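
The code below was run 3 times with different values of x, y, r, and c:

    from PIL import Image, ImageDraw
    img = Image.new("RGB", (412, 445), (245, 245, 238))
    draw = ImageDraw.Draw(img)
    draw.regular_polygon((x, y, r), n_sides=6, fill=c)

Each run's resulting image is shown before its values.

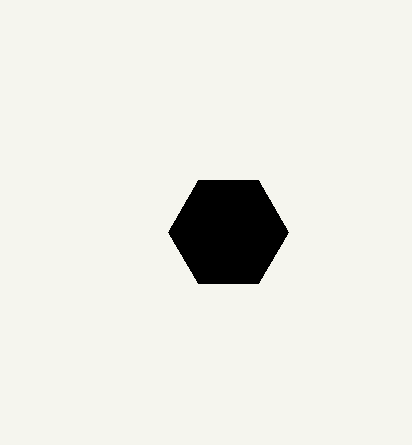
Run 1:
x = 228; y = 232; r = 60; c = 'black'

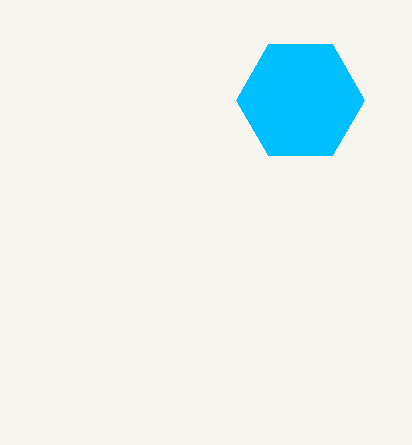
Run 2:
x = 300, y = 100, r = 64, c = 'deepskyblue'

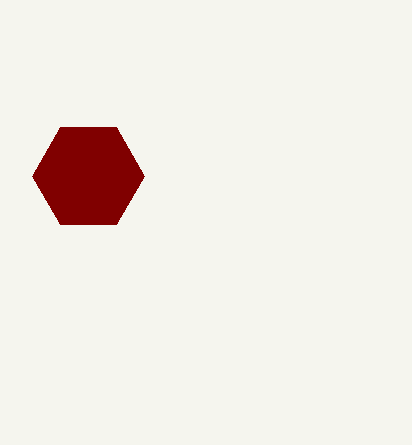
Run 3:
x = 88
y = 176
r = 56
c = 'maroon'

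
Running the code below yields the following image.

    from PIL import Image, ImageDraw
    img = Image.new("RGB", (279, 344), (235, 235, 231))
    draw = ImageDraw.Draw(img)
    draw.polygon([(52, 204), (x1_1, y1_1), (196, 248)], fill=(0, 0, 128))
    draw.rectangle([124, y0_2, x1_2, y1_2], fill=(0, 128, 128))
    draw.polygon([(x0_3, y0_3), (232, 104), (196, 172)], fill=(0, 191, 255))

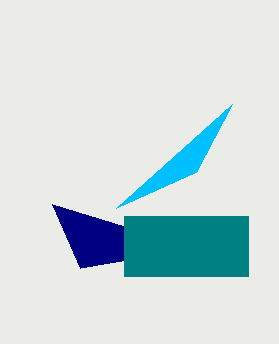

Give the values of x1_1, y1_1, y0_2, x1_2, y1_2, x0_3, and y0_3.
x1_1 = 80, y1_1 = 268, y0_2 = 216, x1_2 = 248, y1_2 = 276, x0_3 = 116, y0_3 = 208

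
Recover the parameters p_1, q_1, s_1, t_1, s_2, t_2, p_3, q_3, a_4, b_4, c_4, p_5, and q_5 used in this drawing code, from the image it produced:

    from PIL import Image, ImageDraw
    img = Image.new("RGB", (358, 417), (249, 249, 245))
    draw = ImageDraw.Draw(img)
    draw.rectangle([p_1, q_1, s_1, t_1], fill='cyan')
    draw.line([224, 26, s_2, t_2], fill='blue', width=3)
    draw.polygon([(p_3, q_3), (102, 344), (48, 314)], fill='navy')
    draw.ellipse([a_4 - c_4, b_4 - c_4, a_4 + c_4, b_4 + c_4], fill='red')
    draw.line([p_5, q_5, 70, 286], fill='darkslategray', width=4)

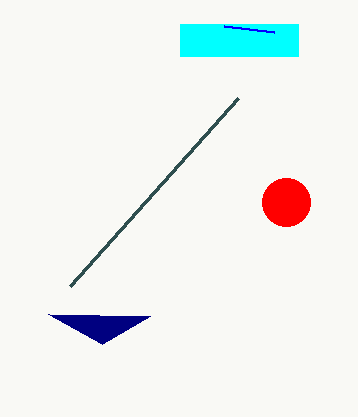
p_1 = 180
q_1 = 24
s_1 = 298
t_1 = 56
s_2 = 274
t_2 = 32
p_3 = 150
q_3 = 316
a_4 = 286
b_4 = 202
c_4 = 24
p_5 = 238
q_5 = 98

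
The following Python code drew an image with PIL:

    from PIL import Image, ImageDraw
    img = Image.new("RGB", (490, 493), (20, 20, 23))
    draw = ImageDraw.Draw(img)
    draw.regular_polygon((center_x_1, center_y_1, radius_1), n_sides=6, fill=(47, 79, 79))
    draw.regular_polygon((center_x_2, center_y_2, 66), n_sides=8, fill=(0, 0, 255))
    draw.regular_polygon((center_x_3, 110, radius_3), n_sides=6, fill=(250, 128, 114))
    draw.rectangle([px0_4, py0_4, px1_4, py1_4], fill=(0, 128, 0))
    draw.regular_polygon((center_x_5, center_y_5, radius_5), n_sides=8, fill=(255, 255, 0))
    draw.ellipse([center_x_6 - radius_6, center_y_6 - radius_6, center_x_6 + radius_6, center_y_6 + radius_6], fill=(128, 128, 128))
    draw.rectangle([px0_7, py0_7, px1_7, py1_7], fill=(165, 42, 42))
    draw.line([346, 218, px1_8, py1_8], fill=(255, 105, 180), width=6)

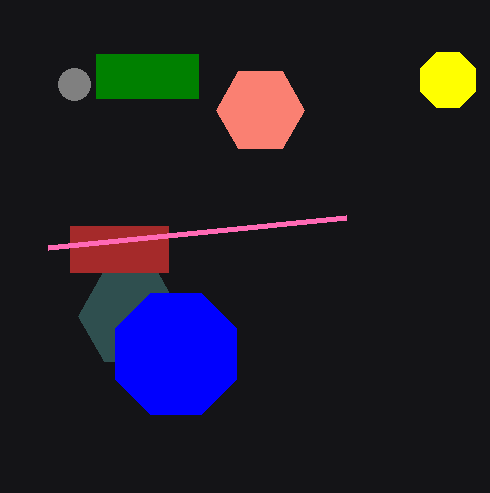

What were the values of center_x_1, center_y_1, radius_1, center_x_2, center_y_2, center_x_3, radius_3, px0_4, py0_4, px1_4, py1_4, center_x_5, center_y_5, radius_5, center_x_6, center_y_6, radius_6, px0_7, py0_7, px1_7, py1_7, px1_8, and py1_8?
center_x_1 = 130; center_y_1 = 316; radius_1 = 52; center_x_2 = 176; center_y_2 = 354; center_x_3 = 260; radius_3 = 44; px0_4 = 96; py0_4 = 54; px1_4 = 198; py1_4 = 98; center_x_5 = 448; center_y_5 = 80; radius_5 = 30; center_x_6 = 74; center_y_6 = 84; radius_6 = 16; px0_7 = 70; py0_7 = 226; px1_7 = 168; py1_7 = 272; px1_8 = 48; py1_8 = 248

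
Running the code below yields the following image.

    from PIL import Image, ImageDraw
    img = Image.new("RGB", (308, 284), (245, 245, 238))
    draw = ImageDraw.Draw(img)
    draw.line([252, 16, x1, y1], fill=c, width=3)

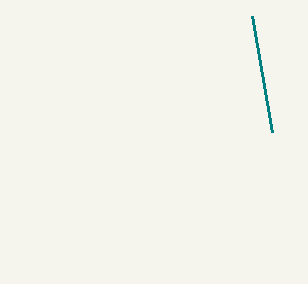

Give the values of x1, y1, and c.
x1 = 272, y1 = 132, c = 'teal'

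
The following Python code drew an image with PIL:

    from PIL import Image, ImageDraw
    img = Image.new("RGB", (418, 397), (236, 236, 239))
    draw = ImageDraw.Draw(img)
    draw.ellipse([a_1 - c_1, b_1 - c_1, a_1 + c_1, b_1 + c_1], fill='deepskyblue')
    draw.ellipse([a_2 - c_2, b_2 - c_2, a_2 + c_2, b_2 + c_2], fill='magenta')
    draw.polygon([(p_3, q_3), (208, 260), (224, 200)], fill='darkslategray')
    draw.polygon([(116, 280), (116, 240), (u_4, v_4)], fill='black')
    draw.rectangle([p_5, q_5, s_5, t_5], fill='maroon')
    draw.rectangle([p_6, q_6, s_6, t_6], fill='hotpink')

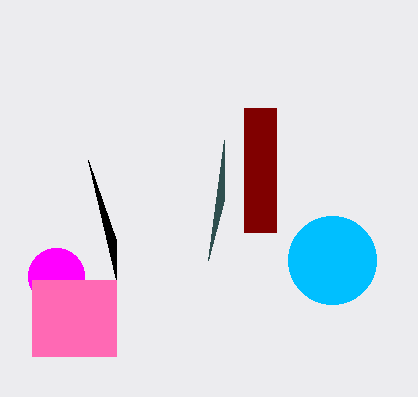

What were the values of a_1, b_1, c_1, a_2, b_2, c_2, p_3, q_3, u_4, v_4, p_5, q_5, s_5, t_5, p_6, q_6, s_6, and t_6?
a_1 = 332; b_1 = 260; c_1 = 44; a_2 = 56; b_2 = 276; c_2 = 28; p_3 = 224; q_3 = 140; u_4 = 88; v_4 = 160; p_5 = 244; q_5 = 108; s_5 = 276; t_5 = 232; p_6 = 32; q_6 = 280; s_6 = 116; t_6 = 356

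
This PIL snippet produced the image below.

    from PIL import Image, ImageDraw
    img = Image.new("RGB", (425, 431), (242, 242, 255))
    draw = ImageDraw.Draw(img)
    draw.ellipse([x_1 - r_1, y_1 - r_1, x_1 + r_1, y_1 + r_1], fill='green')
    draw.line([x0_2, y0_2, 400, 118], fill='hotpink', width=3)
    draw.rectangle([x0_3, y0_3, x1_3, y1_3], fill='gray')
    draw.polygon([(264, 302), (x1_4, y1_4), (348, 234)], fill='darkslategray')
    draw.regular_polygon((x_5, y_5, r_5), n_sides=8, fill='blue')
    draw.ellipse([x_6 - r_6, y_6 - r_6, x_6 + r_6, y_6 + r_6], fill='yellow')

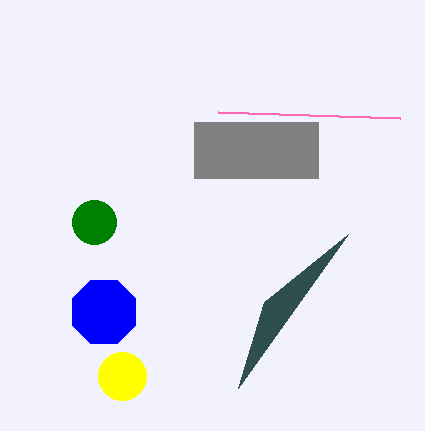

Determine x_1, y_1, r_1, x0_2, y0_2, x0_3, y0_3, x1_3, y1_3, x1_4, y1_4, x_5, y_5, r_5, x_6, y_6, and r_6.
x_1 = 94
y_1 = 222
r_1 = 22
x0_2 = 218
y0_2 = 112
x0_3 = 194
y0_3 = 122
x1_3 = 318
y1_3 = 178
x1_4 = 238
y1_4 = 388
x_5 = 104
y_5 = 312
r_5 = 34
x_6 = 122
y_6 = 376
r_6 = 24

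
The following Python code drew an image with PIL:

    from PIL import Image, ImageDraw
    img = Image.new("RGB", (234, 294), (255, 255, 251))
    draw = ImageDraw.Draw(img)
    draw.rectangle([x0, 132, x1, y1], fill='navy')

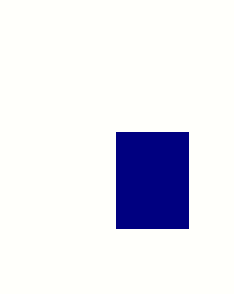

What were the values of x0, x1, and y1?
x0 = 116
x1 = 188
y1 = 228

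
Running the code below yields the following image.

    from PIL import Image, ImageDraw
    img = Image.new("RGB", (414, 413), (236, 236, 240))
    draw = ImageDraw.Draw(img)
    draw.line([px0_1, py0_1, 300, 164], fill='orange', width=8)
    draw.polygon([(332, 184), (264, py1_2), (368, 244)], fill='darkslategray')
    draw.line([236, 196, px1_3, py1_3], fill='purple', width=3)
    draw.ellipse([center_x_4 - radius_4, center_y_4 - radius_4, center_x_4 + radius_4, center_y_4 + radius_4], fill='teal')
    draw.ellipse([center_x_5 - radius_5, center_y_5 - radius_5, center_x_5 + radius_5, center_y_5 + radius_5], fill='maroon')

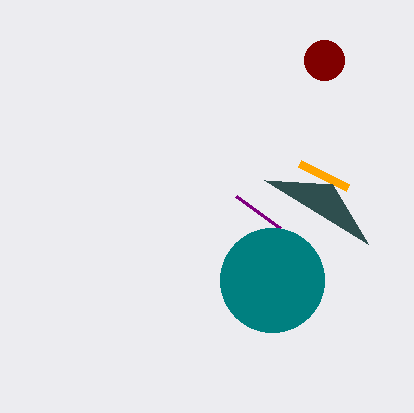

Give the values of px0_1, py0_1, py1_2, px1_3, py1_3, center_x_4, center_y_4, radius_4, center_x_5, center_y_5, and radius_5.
px0_1 = 348
py0_1 = 188
py1_2 = 180
px1_3 = 280
py1_3 = 228
center_x_4 = 272
center_y_4 = 280
radius_4 = 52
center_x_5 = 324
center_y_5 = 60
radius_5 = 20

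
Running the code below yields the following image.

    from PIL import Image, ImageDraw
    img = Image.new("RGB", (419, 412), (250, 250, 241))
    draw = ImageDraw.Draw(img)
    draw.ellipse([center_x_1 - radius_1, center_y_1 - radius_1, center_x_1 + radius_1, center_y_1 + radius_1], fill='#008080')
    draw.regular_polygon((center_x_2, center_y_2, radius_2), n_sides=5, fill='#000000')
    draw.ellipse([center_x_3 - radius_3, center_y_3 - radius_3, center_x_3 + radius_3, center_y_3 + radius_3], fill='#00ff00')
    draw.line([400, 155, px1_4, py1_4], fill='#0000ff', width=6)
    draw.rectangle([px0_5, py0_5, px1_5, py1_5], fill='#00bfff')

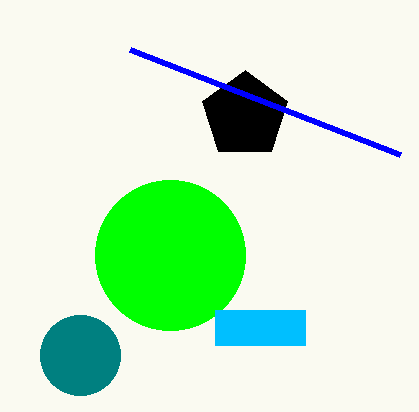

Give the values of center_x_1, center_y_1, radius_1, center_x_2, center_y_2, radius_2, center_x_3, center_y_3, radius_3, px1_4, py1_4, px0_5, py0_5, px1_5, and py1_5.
center_x_1 = 80
center_y_1 = 355
radius_1 = 40
center_x_2 = 245
center_y_2 = 115
radius_2 = 45
center_x_3 = 170
center_y_3 = 255
radius_3 = 75
px1_4 = 130
py1_4 = 50
px0_5 = 215
py0_5 = 310
px1_5 = 305
py1_5 = 345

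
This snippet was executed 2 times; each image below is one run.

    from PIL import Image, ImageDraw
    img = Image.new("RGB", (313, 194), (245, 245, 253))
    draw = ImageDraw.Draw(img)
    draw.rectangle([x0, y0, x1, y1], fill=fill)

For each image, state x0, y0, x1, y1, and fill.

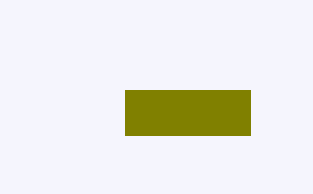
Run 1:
x0 = 125; y0 = 90; x1 = 250; y1 = 135; fill = 'olive'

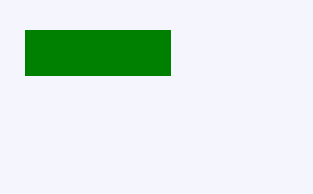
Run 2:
x0 = 25
y0 = 30
x1 = 170
y1 = 75
fill = 'green'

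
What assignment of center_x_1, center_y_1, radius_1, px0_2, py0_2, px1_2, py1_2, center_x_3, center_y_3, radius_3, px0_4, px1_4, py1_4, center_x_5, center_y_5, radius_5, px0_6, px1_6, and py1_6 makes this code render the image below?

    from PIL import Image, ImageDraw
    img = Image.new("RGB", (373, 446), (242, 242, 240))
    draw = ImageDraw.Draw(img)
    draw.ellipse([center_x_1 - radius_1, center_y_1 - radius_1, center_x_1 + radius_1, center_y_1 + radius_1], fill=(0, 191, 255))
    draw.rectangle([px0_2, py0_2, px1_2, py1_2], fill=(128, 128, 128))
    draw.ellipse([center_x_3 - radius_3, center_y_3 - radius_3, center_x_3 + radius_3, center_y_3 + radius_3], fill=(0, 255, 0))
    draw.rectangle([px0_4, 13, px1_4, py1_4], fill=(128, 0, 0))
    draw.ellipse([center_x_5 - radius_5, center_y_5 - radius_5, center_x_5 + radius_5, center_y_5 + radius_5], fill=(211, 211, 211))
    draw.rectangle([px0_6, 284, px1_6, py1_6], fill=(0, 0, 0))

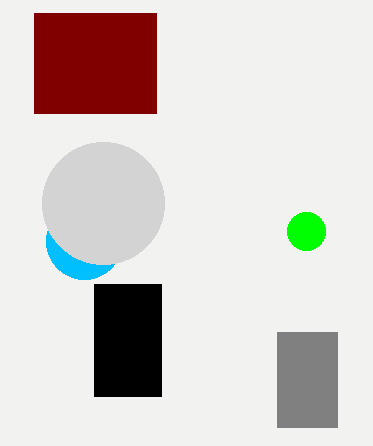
center_x_1 = 84; center_y_1 = 241; radius_1 = 38; px0_2 = 277; py0_2 = 332; px1_2 = 337; py1_2 = 427; center_x_3 = 306; center_y_3 = 231; radius_3 = 19; px0_4 = 34; px1_4 = 156; py1_4 = 113; center_x_5 = 103; center_y_5 = 203; radius_5 = 61; px0_6 = 94; px1_6 = 161; py1_6 = 396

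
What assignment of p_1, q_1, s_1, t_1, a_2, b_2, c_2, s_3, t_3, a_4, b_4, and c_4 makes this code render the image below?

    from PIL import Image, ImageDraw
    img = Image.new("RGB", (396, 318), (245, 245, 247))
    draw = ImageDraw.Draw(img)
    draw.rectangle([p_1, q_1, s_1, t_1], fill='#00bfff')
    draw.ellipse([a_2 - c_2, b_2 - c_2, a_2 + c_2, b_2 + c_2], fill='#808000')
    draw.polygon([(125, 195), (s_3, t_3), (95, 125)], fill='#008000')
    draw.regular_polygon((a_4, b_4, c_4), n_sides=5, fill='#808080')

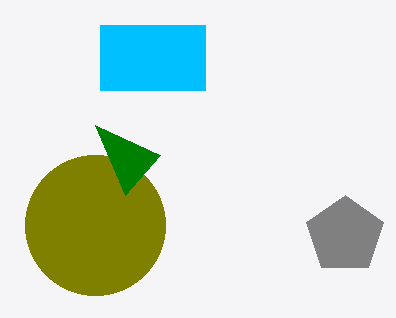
p_1 = 100; q_1 = 25; s_1 = 205; t_1 = 90; a_2 = 95; b_2 = 225; c_2 = 70; s_3 = 160; t_3 = 155; a_4 = 345; b_4 = 235; c_4 = 40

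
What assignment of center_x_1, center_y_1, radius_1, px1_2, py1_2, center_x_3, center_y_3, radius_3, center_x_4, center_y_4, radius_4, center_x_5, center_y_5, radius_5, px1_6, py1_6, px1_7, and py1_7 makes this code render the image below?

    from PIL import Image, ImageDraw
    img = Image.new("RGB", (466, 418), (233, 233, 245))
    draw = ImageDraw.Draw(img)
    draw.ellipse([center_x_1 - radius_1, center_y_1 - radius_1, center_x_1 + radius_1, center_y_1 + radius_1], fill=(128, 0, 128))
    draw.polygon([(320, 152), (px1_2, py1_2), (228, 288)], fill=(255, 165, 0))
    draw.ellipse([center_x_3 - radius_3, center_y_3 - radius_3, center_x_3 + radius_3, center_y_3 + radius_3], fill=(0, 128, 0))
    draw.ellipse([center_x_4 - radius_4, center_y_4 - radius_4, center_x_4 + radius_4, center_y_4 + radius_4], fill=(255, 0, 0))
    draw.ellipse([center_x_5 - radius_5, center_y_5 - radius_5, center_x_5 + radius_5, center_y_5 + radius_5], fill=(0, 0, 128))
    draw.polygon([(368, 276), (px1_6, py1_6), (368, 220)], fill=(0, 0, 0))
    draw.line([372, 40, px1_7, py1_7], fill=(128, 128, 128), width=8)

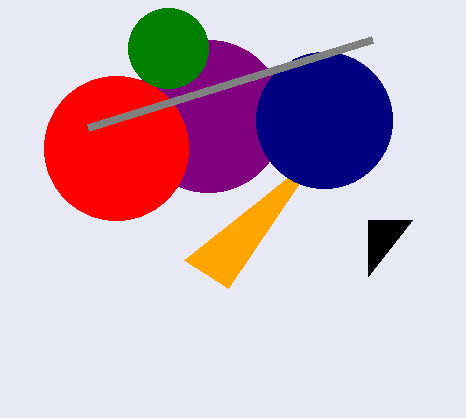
center_x_1 = 208
center_y_1 = 116
radius_1 = 76
px1_2 = 184
py1_2 = 260
center_x_3 = 168
center_y_3 = 48
radius_3 = 40
center_x_4 = 116
center_y_4 = 148
radius_4 = 72
center_x_5 = 324
center_y_5 = 120
radius_5 = 68
px1_6 = 412
py1_6 = 220
px1_7 = 88
py1_7 = 128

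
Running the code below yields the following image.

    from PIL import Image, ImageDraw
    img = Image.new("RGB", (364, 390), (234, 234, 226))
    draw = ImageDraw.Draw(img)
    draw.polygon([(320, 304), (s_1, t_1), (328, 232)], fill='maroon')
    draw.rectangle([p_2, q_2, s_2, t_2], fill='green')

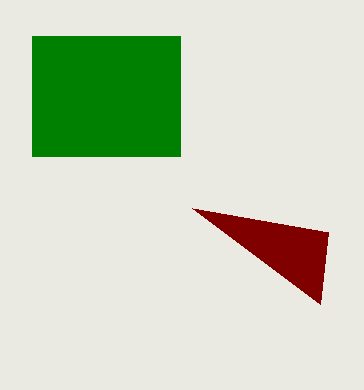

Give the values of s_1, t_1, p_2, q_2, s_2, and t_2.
s_1 = 192
t_1 = 208
p_2 = 32
q_2 = 36
s_2 = 180
t_2 = 156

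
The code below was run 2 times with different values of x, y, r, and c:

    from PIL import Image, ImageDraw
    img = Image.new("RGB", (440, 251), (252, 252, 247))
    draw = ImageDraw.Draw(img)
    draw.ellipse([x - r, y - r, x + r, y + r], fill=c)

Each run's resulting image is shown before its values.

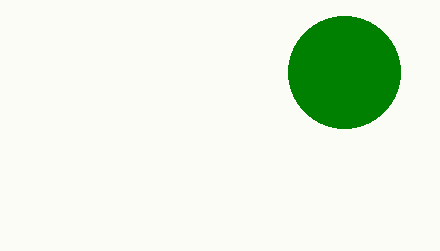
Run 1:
x = 344
y = 72
r = 56
c = 'green'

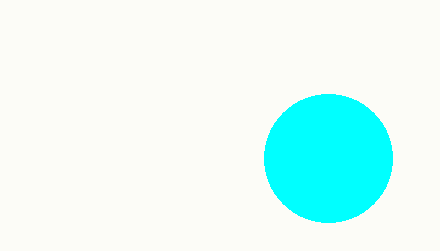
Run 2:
x = 328, y = 158, r = 64, c = 'cyan'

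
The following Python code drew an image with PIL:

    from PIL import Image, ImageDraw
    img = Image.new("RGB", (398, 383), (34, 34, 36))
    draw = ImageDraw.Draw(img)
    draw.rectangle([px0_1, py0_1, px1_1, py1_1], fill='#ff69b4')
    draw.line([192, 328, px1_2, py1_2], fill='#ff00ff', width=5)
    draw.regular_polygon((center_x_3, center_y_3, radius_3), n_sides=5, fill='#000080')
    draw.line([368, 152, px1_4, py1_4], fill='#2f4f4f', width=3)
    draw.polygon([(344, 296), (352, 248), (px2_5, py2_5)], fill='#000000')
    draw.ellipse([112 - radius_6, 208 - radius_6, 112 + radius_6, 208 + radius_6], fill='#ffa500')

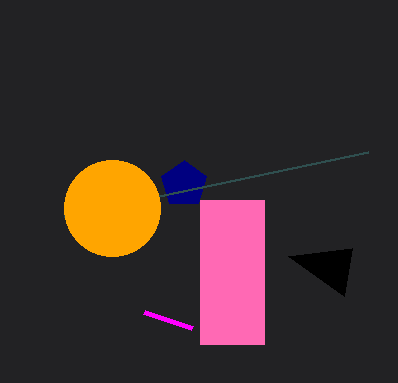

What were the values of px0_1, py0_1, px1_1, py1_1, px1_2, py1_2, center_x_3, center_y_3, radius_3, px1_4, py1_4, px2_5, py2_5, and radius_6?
px0_1 = 200; py0_1 = 200; px1_1 = 264; py1_1 = 344; px1_2 = 144; py1_2 = 312; center_x_3 = 184; center_y_3 = 184; radius_3 = 24; px1_4 = 64; py1_4 = 216; px2_5 = 288; py2_5 = 256; radius_6 = 48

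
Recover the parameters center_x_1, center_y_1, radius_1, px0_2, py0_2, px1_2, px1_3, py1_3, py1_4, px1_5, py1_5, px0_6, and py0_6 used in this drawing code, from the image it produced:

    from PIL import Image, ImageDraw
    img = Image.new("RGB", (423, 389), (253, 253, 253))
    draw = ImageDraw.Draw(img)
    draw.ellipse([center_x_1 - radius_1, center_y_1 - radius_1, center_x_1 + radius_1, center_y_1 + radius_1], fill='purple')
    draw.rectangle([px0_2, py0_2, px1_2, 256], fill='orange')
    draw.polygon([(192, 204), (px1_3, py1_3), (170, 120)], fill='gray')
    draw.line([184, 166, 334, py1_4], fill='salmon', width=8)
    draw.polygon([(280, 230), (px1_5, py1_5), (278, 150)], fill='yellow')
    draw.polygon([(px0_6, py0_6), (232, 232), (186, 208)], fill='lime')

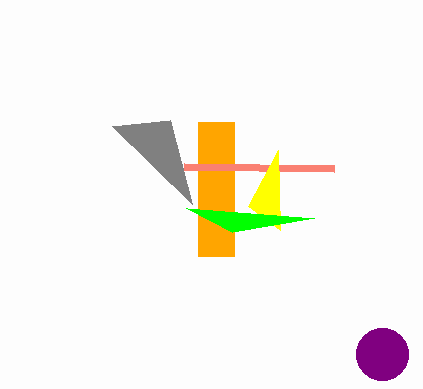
center_x_1 = 382
center_y_1 = 354
radius_1 = 26
px0_2 = 198
py0_2 = 122
px1_2 = 234
px1_3 = 112
py1_3 = 126
py1_4 = 168
px1_5 = 248
py1_5 = 206
px0_6 = 314
py0_6 = 218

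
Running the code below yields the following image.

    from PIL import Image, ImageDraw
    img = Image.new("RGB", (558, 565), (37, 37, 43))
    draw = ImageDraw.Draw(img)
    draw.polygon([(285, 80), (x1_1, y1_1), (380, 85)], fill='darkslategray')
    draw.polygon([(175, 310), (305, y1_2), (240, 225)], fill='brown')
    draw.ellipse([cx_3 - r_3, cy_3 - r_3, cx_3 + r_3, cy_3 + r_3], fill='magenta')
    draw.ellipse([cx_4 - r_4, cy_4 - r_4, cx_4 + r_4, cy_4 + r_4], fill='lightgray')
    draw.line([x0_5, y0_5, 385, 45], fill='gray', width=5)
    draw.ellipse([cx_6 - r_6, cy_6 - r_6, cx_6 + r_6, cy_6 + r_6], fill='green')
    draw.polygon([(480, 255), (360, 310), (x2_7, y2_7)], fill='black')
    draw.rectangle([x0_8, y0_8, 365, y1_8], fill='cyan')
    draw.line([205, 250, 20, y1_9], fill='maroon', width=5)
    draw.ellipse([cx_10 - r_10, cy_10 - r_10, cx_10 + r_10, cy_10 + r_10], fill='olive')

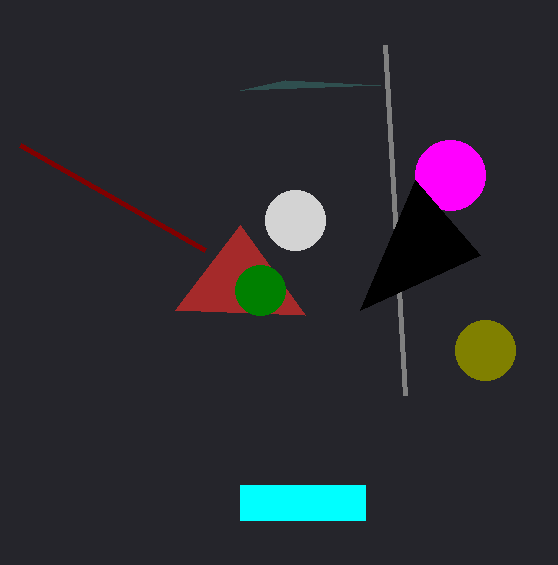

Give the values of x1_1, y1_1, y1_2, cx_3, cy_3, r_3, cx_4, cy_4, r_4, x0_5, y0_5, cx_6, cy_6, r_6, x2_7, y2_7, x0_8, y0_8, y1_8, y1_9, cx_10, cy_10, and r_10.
x1_1 = 240, y1_1 = 90, y1_2 = 315, cx_3 = 450, cy_3 = 175, r_3 = 35, cx_4 = 295, cy_4 = 220, r_4 = 30, x0_5 = 405, y0_5 = 395, cx_6 = 260, cy_6 = 290, r_6 = 25, x2_7 = 415, y2_7 = 180, x0_8 = 240, y0_8 = 485, y1_8 = 520, y1_9 = 145, cx_10 = 485, cy_10 = 350, r_10 = 30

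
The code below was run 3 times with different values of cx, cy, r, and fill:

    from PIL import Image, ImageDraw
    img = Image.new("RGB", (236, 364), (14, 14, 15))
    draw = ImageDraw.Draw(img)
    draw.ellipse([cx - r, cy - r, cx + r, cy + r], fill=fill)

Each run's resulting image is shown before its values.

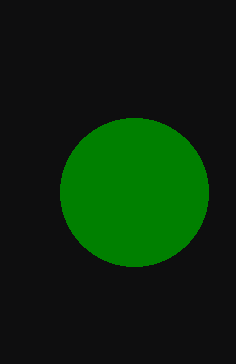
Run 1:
cx = 134
cy = 192
r = 74
fill = 'green'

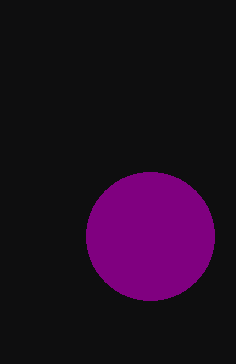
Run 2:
cx = 150
cy = 236
r = 64
fill = 'purple'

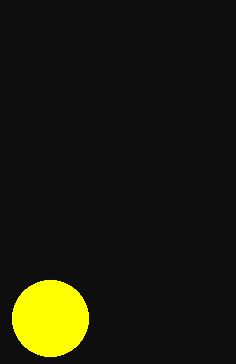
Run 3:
cx = 50, cy = 318, r = 38, fill = 'yellow'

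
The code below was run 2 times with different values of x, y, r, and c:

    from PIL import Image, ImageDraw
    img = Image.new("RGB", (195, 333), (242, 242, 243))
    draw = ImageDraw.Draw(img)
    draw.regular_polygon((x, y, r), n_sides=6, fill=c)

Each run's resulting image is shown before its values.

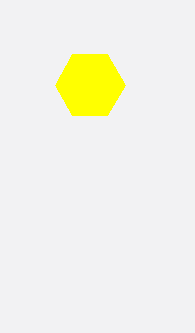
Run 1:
x = 90, y = 85, r = 35, c = 'yellow'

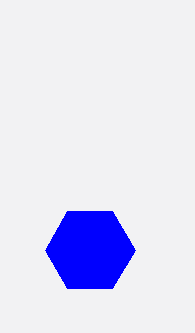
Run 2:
x = 90
y = 250
r = 45
c = 'blue'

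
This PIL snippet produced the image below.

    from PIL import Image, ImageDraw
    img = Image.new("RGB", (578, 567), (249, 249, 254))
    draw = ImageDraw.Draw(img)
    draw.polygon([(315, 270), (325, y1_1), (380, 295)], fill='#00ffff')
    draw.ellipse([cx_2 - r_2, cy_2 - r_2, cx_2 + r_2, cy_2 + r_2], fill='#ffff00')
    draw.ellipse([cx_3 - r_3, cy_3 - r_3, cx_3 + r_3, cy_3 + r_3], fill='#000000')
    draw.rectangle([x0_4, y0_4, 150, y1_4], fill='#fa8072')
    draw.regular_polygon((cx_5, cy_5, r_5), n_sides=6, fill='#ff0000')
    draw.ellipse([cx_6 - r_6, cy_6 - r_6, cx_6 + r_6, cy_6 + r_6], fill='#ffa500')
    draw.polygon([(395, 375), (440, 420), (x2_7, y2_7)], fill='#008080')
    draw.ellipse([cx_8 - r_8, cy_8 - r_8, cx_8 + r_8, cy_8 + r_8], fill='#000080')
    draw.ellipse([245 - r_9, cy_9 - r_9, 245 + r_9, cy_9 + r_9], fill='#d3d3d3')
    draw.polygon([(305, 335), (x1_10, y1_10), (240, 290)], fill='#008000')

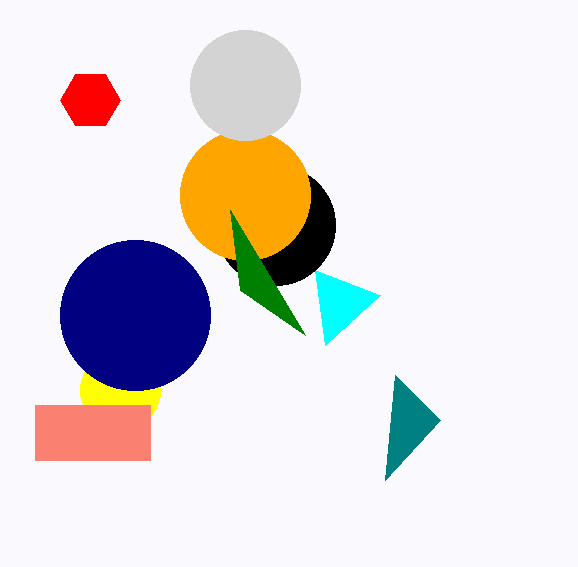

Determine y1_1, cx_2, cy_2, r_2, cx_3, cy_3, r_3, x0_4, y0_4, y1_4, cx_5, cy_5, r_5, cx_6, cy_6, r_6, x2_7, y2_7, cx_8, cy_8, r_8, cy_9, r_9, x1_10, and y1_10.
y1_1 = 345; cx_2 = 120; cy_2 = 390; r_2 = 40; cx_3 = 275; cy_3 = 225; r_3 = 60; x0_4 = 35; y0_4 = 405; y1_4 = 460; cx_5 = 90; cy_5 = 100; r_5 = 30; cx_6 = 245; cy_6 = 195; r_6 = 65; x2_7 = 385; y2_7 = 480; cx_8 = 135; cy_8 = 315; r_8 = 75; cy_9 = 85; r_9 = 55; x1_10 = 230; y1_10 = 210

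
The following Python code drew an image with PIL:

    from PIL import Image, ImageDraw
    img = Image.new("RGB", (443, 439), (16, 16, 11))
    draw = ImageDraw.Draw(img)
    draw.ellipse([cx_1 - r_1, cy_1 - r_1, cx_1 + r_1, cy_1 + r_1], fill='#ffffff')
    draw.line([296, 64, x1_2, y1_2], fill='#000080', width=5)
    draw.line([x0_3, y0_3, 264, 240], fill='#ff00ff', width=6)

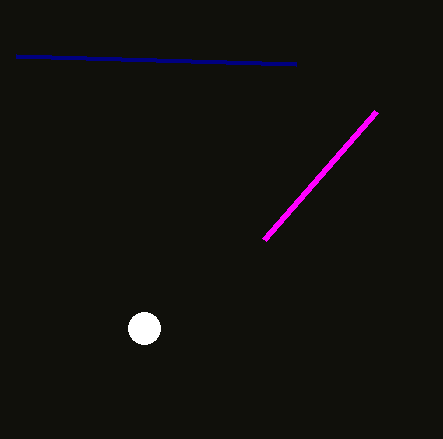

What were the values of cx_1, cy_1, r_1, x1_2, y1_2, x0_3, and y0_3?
cx_1 = 144, cy_1 = 328, r_1 = 16, x1_2 = 16, y1_2 = 56, x0_3 = 376, y0_3 = 112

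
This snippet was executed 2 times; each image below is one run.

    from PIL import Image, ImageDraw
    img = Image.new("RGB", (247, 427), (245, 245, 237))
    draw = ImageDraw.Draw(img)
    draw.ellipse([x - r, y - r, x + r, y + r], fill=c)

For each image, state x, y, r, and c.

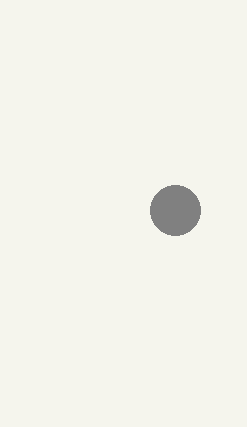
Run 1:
x = 175, y = 210, r = 25, c = 'gray'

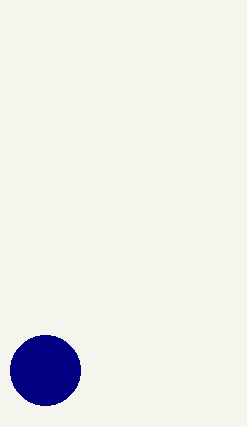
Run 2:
x = 45; y = 370; r = 35; c = 'navy'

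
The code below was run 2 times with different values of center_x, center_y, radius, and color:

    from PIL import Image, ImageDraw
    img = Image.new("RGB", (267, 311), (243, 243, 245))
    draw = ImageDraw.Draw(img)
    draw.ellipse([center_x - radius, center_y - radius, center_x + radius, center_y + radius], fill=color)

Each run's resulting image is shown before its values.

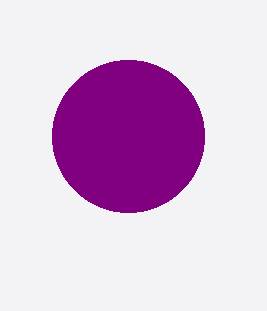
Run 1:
center_x = 128
center_y = 136
radius = 76
color = 'purple'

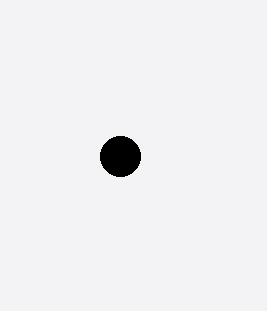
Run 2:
center_x = 120, center_y = 156, radius = 20, color = 'black'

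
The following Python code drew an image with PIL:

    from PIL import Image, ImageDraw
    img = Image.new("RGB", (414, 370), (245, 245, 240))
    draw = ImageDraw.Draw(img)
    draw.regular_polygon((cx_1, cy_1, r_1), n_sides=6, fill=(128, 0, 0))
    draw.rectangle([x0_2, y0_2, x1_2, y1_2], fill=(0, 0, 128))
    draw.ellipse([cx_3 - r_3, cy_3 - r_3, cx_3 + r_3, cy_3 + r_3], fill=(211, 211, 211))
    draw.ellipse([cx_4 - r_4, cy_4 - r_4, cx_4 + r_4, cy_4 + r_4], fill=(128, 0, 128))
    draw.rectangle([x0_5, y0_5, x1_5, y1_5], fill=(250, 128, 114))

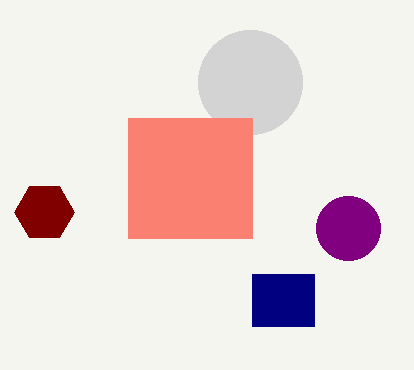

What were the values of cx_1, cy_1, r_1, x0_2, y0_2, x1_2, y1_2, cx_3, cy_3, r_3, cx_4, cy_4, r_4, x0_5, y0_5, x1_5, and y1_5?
cx_1 = 44; cy_1 = 212; r_1 = 30; x0_2 = 252; y0_2 = 274; x1_2 = 314; y1_2 = 326; cx_3 = 250; cy_3 = 82; r_3 = 52; cx_4 = 348; cy_4 = 228; r_4 = 32; x0_5 = 128; y0_5 = 118; x1_5 = 252; y1_5 = 238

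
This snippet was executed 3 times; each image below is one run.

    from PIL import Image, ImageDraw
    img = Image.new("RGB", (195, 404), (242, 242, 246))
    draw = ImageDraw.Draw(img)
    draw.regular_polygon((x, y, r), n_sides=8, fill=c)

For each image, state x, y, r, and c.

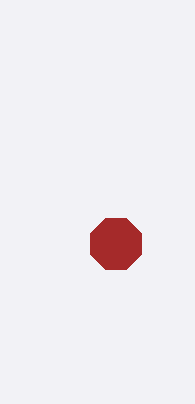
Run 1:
x = 116; y = 244; r = 28; c = 'brown'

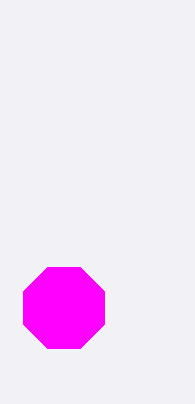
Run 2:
x = 64
y = 308
r = 44
c = 'magenta'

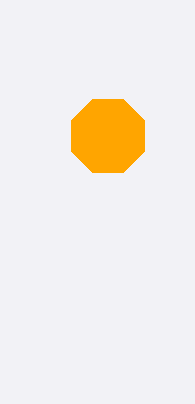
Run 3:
x = 108
y = 136
r = 40
c = 'orange'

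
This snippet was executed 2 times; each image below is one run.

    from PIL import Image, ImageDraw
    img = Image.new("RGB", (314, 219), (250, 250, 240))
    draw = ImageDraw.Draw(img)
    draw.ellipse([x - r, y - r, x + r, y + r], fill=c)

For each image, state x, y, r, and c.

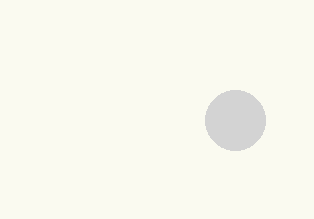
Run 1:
x = 235, y = 120, r = 30, c = 'lightgray'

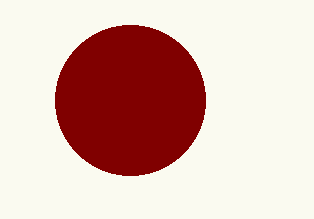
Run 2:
x = 130
y = 100
r = 75
c = 'maroon'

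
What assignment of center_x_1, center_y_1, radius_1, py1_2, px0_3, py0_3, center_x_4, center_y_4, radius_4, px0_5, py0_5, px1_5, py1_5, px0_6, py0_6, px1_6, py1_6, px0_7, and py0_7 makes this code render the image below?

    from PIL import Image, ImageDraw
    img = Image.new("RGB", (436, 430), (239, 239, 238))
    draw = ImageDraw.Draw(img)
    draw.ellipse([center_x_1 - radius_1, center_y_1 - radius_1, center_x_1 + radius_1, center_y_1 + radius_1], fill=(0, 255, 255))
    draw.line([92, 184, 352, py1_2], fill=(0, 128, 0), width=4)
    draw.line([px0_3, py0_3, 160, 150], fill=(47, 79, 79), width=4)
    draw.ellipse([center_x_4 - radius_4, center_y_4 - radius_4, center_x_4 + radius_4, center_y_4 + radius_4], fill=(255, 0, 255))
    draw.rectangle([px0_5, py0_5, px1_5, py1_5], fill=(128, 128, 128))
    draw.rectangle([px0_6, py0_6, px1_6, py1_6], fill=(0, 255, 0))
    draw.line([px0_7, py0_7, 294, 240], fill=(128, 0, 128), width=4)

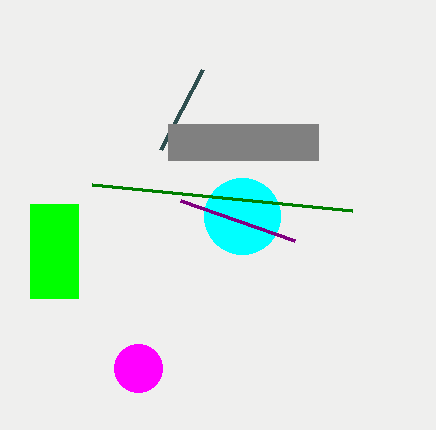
center_x_1 = 242; center_y_1 = 216; radius_1 = 38; py1_2 = 210; px0_3 = 202; py0_3 = 70; center_x_4 = 138; center_y_4 = 368; radius_4 = 24; px0_5 = 168; py0_5 = 124; px1_5 = 318; py1_5 = 160; px0_6 = 30; py0_6 = 204; px1_6 = 78; py1_6 = 298; px0_7 = 180; py0_7 = 200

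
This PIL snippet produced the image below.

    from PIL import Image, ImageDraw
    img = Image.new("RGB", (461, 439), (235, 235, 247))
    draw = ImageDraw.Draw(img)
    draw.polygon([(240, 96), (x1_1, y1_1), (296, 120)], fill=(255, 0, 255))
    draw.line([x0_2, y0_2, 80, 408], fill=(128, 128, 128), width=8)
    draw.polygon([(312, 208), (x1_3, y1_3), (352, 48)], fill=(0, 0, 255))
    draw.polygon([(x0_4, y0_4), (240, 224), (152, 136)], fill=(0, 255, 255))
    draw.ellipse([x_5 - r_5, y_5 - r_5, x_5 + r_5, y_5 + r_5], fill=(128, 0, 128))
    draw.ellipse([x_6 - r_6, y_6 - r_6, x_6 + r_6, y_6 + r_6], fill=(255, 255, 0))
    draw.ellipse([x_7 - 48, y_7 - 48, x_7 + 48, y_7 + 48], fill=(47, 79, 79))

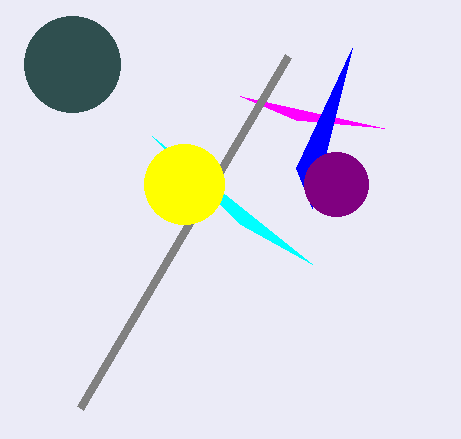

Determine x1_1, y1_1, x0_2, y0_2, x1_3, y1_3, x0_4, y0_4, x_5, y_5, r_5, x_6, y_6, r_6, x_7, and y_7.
x1_1 = 384; y1_1 = 128; x0_2 = 288; y0_2 = 56; x1_3 = 296; y1_3 = 168; x0_4 = 312; y0_4 = 264; x_5 = 336; y_5 = 184; r_5 = 32; x_6 = 184; y_6 = 184; r_6 = 40; x_7 = 72; y_7 = 64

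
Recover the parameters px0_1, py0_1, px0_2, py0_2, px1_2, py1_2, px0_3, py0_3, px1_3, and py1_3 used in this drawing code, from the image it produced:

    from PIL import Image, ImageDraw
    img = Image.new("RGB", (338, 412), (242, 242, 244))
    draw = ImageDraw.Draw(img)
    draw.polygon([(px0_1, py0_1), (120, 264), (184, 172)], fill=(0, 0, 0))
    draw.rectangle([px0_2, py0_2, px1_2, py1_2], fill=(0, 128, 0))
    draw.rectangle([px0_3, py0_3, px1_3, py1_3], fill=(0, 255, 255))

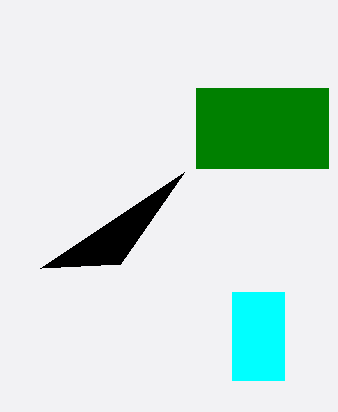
px0_1 = 40
py0_1 = 268
px0_2 = 196
py0_2 = 88
px1_2 = 328
py1_2 = 168
px0_3 = 232
py0_3 = 292
px1_3 = 284
py1_3 = 380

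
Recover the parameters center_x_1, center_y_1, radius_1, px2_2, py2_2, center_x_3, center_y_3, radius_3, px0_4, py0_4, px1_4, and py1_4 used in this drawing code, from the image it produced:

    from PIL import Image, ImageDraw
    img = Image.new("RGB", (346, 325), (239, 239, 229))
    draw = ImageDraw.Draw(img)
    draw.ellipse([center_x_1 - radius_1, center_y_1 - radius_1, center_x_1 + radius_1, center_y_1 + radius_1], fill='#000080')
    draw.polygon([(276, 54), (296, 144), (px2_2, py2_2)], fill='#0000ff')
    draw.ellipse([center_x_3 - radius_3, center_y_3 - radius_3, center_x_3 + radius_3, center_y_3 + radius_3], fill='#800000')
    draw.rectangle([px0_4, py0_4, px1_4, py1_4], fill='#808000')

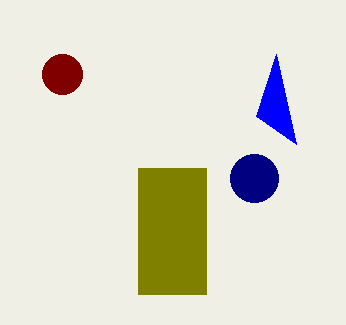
center_x_1 = 254, center_y_1 = 178, radius_1 = 24, px2_2 = 256, py2_2 = 116, center_x_3 = 62, center_y_3 = 74, radius_3 = 20, px0_4 = 138, py0_4 = 168, px1_4 = 206, py1_4 = 294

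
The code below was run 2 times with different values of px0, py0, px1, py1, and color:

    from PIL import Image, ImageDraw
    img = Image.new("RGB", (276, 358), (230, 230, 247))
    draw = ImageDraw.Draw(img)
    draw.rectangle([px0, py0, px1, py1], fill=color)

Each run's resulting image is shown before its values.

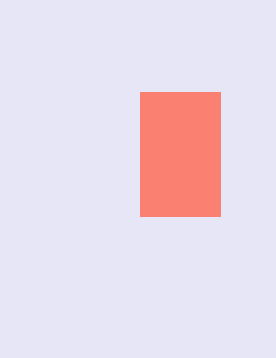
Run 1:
px0 = 140; py0 = 92; px1 = 220; py1 = 216; color = 'salmon'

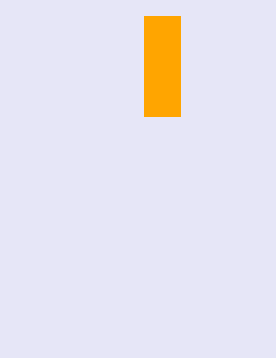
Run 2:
px0 = 144
py0 = 16
px1 = 180
py1 = 116
color = 'orange'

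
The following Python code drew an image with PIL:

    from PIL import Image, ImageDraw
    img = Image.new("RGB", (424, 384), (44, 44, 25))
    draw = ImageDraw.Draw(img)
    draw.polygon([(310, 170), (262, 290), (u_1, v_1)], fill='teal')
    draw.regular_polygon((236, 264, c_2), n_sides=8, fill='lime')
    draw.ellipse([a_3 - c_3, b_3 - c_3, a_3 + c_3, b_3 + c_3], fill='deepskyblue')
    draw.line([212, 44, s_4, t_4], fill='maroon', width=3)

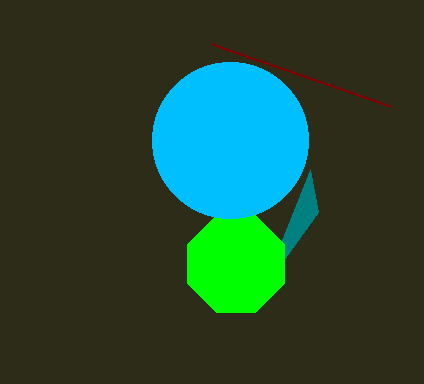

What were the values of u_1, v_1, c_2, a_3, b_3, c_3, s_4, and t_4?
u_1 = 318, v_1 = 212, c_2 = 52, a_3 = 230, b_3 = 140, c_3 = 78, s_4 = 390, t_4 = 106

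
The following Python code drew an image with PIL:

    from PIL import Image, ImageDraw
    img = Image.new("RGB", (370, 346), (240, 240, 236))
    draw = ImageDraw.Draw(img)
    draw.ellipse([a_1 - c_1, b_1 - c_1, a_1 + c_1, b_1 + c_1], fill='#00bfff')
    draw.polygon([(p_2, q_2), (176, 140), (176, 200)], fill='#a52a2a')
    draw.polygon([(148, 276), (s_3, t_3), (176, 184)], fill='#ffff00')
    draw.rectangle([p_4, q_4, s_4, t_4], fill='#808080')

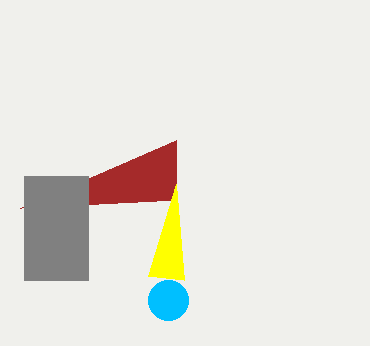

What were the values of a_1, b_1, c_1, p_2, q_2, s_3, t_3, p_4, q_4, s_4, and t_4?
a_1 = 168; b_1 = 300; c_1 = 20; p_2 = 20; q_2 = 208; s_3 = 184; t_3 = 280; p_4 = 24; q_4 = 176; s_4 = 88; t_4 = 280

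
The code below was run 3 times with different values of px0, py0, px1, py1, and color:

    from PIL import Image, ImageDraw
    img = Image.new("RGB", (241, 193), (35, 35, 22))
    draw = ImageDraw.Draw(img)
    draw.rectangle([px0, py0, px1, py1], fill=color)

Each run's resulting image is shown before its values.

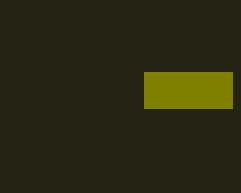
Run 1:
px0 = 144; py0 = 72; px1 = 232; py1 = 108; color = 'olive'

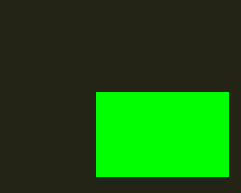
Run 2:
px0 = 96; py0 = 92; px1 = 228; py1 = 176; color = 'lime'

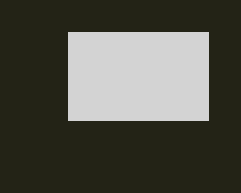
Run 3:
px0 = 68; py0 = 32; px1 = 208; py1 = 120; color = 'lightgray'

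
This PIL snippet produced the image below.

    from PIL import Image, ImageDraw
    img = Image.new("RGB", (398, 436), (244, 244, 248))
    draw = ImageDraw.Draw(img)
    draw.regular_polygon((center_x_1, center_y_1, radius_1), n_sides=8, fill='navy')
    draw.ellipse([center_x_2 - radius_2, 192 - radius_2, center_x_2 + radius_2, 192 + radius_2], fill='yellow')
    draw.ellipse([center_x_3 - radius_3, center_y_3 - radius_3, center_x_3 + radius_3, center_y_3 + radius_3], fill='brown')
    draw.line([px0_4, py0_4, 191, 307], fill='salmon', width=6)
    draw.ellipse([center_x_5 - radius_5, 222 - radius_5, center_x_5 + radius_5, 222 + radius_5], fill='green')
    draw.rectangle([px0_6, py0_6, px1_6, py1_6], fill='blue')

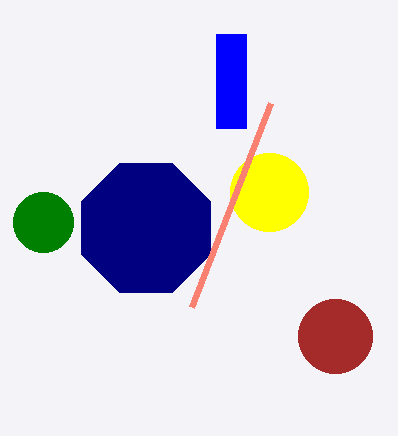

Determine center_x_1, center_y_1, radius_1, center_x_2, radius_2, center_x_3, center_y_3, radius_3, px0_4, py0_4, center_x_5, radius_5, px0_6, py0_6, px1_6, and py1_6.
center_x_1 = 146, center_y_1 = 228, radius_1 = 70, center_x_2 = 269, radius_2 = 39, center_x_3 = 335, center_y_3 = 336, radius_3 = 37, px0_4 = 270, py0_4 = 103, center_x_5 = 43, radius_5 = 30, px0_6 = 216, py0_6 = 34, px1_6 = 246, py1_6 = 128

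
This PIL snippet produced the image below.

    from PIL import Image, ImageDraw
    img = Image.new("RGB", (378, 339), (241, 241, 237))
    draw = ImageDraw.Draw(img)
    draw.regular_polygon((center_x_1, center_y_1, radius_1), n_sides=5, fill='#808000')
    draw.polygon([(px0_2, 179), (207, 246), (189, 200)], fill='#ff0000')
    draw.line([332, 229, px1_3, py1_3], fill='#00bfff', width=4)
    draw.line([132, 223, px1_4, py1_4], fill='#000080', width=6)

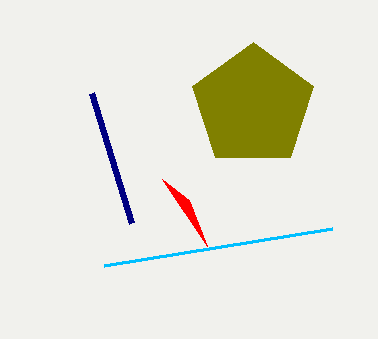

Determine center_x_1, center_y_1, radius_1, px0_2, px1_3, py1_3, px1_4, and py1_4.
center_x_1 = 253
center_y_1 = 106
radius_1 = 64
px0_2 = 162
px1_3 = 104
py1_3 = 266
px1_4 = 92
py1_4 = 93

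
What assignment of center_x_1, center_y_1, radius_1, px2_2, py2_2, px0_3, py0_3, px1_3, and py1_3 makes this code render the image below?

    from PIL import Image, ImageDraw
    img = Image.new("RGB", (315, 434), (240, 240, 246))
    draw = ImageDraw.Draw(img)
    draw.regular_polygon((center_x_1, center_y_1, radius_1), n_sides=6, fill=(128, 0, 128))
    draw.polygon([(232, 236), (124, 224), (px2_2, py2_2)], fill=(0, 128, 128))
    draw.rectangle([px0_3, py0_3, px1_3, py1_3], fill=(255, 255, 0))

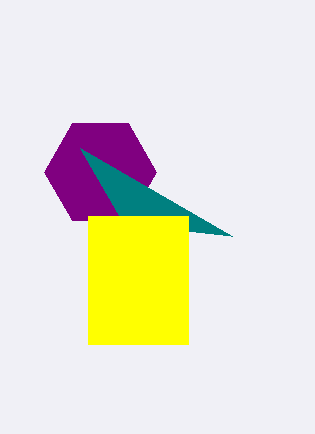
center_x_1 = 100; center_y_1 = 172; radius_1 = 56; px2_2 = 80; py2_2 = 148; px0_3 = 88; py0_3 = 216; px1_3 = 188; py1_3 = 344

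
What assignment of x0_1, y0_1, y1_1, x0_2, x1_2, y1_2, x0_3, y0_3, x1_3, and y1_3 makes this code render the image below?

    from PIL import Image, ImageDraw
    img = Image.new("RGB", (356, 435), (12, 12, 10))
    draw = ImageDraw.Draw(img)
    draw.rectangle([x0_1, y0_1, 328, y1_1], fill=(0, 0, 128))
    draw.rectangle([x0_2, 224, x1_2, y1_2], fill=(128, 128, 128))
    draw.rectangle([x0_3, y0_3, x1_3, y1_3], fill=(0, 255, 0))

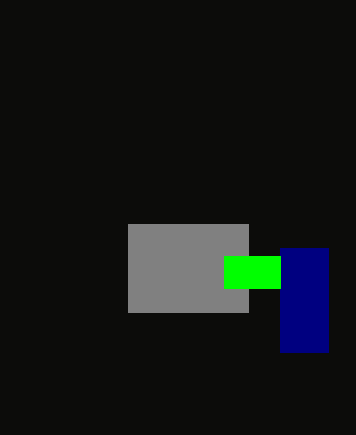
x0_1 = 280; y0_1 = 248; y1_1 = 352; x0_2 = 128; x1_2 = 248; y1_2 = 312; x0_3 = 224; y0_3 = 256; x1_3 = 280; y1_3 = 288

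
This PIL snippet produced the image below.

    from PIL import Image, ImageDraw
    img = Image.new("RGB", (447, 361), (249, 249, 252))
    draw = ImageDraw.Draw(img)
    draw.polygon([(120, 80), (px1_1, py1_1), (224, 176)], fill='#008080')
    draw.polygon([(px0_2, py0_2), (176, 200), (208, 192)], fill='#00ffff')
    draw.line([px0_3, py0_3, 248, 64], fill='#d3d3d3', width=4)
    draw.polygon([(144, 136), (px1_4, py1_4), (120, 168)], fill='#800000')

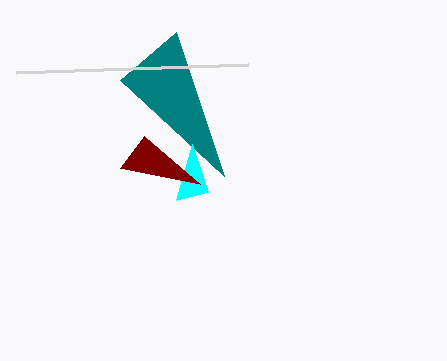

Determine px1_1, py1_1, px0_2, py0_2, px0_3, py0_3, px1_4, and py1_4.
px1_1 = 176; py1_1 = 32; px0_2 = 192; py0_2 = 144; px0_3 = 16; py0_3 = 72; px1_4 = 200; py1_4 = 184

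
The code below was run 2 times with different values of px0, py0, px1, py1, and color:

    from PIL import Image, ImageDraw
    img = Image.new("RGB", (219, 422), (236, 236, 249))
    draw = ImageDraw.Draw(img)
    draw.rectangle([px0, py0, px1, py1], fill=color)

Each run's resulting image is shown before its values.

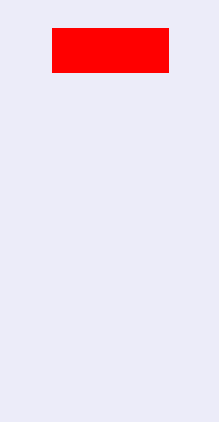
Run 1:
px0 = 52; py0 = 28; px1 = 168; py1 = 72; color = 'red'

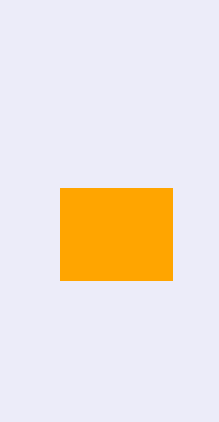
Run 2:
px0 = 60, py0 = 188, px1 = 172, py1 = 280, color = 'orange'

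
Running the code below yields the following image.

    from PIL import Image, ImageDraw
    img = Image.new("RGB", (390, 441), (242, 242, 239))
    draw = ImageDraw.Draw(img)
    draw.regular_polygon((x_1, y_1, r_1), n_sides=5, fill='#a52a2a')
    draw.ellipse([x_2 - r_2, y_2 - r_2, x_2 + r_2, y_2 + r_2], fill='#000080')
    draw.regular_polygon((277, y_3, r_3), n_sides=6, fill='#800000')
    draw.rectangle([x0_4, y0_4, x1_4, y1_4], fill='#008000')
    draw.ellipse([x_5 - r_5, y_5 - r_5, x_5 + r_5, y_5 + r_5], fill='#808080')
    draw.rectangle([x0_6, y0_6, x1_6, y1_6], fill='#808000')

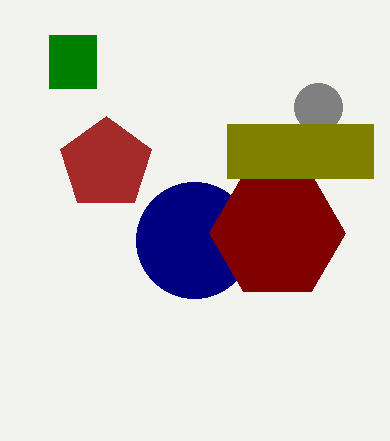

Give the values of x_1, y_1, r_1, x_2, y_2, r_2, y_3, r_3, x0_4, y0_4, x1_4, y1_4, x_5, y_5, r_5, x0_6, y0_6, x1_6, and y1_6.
x_1 = 106
y_1 = 164
r_1 = 48
x_2 = 194
y_2 = 240
r_2 = 58
y_3 = 233
r_3 = 68
x0_4 = 49
y0_4 = 35
x1_4 = 96
y1_4 = 88
x_5 = 318
y_5 = 107
r_5 = 24
x0_6 = 227
y0_6 = 124
x1_6 = 373
y1_6 = 178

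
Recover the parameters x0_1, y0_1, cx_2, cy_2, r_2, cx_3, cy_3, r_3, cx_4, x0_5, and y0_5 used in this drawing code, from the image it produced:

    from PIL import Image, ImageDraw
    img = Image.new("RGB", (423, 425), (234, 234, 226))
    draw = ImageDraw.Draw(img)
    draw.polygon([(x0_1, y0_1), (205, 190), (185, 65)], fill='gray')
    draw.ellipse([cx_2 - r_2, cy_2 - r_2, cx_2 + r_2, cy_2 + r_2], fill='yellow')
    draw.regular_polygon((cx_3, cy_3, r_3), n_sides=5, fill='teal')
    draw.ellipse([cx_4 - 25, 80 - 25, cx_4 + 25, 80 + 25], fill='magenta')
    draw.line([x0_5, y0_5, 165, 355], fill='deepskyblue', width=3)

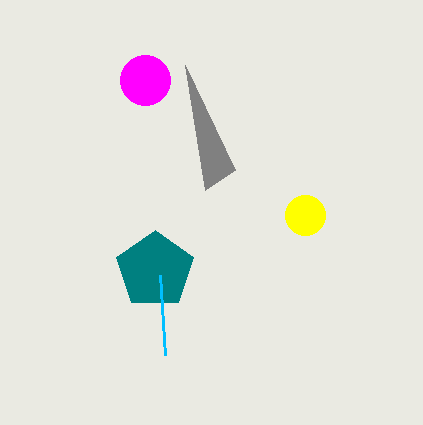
x0_1 = 235; y0_1 = 170; cx_2 = 305; cy_2 = 215; r_2 = 20; cx_3 = 155; cy_3 = 270; r_3 = 40; cx_4 = 145; x0_5 = 160; y0_5 = 275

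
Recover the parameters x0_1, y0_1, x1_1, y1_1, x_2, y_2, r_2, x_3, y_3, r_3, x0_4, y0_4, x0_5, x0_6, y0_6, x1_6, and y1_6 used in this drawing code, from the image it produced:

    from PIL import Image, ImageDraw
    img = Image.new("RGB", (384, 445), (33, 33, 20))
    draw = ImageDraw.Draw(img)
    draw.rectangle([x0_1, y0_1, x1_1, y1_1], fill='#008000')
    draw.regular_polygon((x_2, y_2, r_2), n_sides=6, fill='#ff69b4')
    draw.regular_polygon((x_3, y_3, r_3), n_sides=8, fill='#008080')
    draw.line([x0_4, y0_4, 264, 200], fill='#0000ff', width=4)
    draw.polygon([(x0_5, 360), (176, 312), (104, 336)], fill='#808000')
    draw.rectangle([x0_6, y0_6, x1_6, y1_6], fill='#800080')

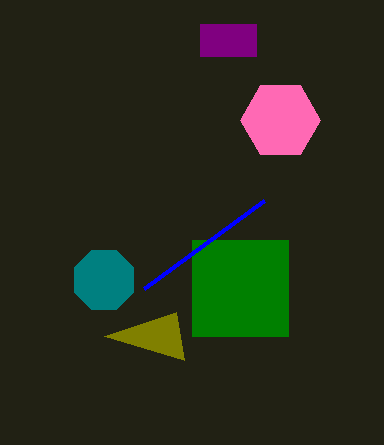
x0_1 = 192; y0_1 = 240; x1_1 = 288; y1_1 = 336; x_2 = 280; y_2 = 120; r_2 = 40; x_3 = 104; y_3 = 280; r_3 = 32; x0_4 = 144; y0_4 = 288; x0_5 = 184; x0_6 = 200; y0_6 = 24; x1_6 = 256; y1_6 = 56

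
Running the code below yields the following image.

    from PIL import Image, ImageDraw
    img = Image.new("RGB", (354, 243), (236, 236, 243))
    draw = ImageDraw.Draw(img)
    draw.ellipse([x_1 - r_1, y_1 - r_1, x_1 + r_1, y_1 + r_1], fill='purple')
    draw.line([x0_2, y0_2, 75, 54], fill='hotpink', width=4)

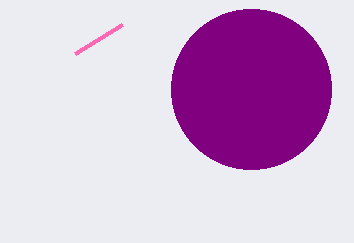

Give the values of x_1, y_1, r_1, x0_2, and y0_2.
x_1 = 251; y_1 = 89; r_1 = 80; x0_2 = 122; y0_2 = 25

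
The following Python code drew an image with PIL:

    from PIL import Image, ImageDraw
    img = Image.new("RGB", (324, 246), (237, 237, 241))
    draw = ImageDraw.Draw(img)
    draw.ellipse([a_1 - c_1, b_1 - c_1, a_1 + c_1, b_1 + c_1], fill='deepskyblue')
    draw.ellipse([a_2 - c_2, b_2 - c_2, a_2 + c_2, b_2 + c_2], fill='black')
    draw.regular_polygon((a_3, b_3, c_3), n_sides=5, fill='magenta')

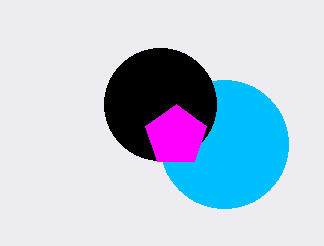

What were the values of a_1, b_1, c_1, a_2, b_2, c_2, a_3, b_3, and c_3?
a_1 = 224, b_1 = 144, c_1 = 64, a_2 = 160, b_2 = 104, c_2 = 56, a_3 = 176, b_3 = 136, c_3 = 32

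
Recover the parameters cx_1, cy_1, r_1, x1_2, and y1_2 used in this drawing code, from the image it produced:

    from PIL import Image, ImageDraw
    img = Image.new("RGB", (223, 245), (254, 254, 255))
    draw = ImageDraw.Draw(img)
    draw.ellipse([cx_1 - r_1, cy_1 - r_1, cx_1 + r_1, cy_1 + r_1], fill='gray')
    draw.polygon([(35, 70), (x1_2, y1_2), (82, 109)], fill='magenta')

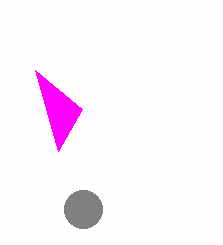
cx_1 = 83
cy_1 = 209
r_1 = 19
x1_2 = 58
y1_2 = 151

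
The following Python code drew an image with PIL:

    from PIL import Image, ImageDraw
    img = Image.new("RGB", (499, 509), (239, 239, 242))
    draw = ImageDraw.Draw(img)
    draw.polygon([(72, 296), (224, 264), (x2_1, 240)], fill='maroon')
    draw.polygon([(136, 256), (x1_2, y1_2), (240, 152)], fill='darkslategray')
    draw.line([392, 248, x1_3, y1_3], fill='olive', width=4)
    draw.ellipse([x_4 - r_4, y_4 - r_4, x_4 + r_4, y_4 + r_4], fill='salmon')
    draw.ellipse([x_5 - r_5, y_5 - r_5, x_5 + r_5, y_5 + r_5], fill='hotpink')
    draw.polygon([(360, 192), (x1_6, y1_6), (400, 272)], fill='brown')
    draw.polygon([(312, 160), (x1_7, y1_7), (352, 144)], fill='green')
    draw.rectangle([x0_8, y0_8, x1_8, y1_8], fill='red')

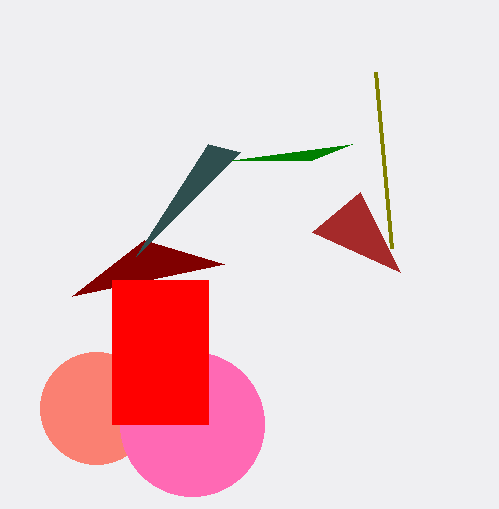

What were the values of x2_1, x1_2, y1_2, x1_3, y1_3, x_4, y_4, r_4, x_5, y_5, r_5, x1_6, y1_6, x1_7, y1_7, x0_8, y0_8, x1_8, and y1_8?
x2_1 = 144
x1_2 = 208
y1_2 = 144
x1_3 = 376
y1_3 = 72
x_4 = 96
y_4 = 408
r_4 = 56
x_5 = 192
y_5 = 424
r_5 = 72
x1_6 = 312
y1_6 = 232
x1_7 = 232
y1_7 = 160
x0_8 = 112
y0_8 = 280
x1_8 = 208
y1_8 = 424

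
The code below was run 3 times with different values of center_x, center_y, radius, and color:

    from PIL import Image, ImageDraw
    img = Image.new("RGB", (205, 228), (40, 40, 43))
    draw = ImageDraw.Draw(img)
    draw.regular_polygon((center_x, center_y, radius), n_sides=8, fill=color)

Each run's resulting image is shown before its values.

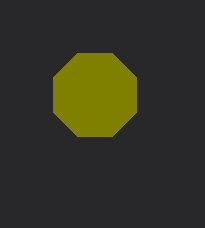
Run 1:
center_x = 95, center_y = 95, radius = 45, color = 'olive'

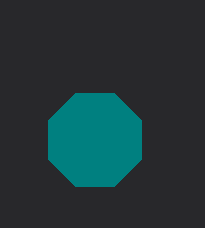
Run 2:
center_x = 95, center_y = 140, radius = 50, color = 'teal'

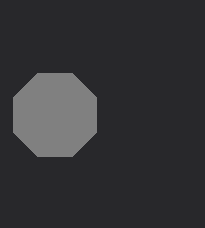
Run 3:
center_x = 55
center_y = 115
radius = 45
color = 'gray'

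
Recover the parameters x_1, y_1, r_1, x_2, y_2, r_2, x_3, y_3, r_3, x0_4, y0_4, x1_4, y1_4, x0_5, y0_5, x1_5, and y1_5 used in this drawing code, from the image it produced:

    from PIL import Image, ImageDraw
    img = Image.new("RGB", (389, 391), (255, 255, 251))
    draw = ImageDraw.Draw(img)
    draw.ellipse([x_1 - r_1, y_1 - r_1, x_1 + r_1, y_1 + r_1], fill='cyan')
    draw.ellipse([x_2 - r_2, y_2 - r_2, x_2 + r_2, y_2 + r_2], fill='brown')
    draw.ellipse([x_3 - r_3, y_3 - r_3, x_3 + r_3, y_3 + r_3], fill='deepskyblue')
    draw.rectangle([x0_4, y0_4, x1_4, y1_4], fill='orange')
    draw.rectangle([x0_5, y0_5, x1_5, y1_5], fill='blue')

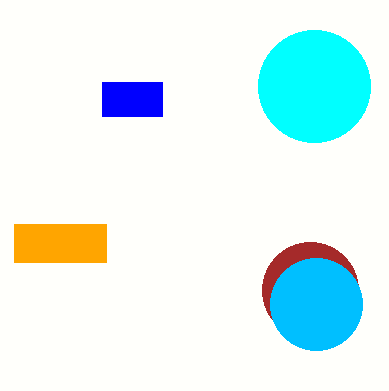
x_1 = 314
y_1 = 86
r_1 = 56
x_2 = 310
y_2 = 290
r_2 = 48
x_3 = 316
y_3 = 304
r_3 = 46
x0_4 = 14
y0_4 = 224
x1_4 = 106
y1_4 = 262
x0_5 = 102
y0_5 = 82
x1_5 = 162
y1_5 = 116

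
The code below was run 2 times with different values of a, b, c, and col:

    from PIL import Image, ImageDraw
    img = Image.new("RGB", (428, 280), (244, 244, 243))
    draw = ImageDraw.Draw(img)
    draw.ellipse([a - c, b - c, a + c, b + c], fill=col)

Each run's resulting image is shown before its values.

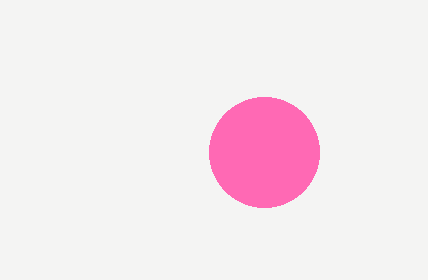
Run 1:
a = 264
b = 152
c = 55
col = 'hotpink'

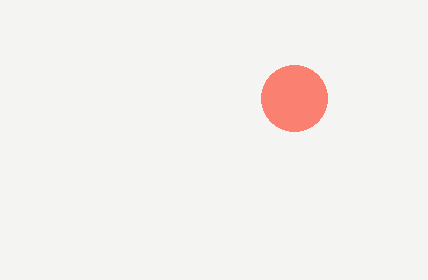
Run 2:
a = 294, b = 98, c = 33, col = 'salmon'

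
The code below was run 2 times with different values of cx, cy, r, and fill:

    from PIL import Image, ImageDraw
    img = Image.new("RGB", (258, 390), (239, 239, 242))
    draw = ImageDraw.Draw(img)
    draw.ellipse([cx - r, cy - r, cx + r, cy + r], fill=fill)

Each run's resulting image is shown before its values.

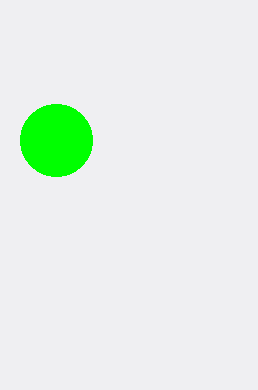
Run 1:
cx = 56
cy = 140
r = 36
fill = 'lime'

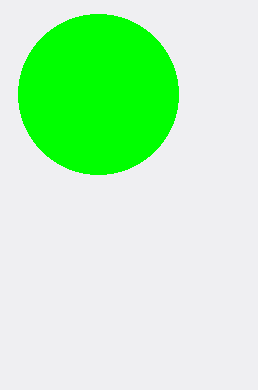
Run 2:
cx = 98
cy = 94
r = 80
fill = 'lime'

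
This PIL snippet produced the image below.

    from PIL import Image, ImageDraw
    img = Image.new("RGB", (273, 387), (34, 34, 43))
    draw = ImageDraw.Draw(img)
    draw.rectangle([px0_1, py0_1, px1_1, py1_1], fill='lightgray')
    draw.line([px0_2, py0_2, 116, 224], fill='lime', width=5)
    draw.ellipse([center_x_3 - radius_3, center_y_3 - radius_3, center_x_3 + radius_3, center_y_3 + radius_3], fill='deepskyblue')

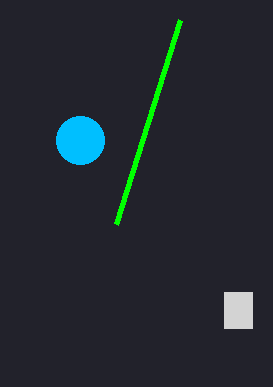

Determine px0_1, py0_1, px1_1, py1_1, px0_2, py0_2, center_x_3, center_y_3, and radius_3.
px0_1 = 224, py0_1 = 292, px1_1 = 252, py1_1 = 328, px0_2 = 180, py0_2 = 20, center_x_3 = 80, center_y_3 = 140, radius_3 = 24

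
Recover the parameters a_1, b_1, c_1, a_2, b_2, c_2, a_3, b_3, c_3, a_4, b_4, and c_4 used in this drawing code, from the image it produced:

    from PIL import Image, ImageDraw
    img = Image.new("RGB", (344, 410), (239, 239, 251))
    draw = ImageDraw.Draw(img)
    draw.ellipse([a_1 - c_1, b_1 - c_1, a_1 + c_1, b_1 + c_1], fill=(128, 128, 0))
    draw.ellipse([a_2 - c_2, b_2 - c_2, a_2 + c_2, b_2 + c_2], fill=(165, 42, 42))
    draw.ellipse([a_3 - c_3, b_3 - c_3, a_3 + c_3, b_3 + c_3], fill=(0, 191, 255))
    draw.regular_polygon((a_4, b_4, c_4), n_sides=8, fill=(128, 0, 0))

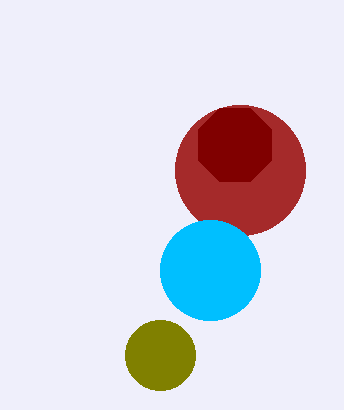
a_1 = 160, b_1 = 355, c_1 = 35, a_2 = 240, b_2 = 170, c_2 = 65, a_3 = 210, b_3 = 270, c_3 = 50, a_4 = 235, b_4 = 145, c_4 = 40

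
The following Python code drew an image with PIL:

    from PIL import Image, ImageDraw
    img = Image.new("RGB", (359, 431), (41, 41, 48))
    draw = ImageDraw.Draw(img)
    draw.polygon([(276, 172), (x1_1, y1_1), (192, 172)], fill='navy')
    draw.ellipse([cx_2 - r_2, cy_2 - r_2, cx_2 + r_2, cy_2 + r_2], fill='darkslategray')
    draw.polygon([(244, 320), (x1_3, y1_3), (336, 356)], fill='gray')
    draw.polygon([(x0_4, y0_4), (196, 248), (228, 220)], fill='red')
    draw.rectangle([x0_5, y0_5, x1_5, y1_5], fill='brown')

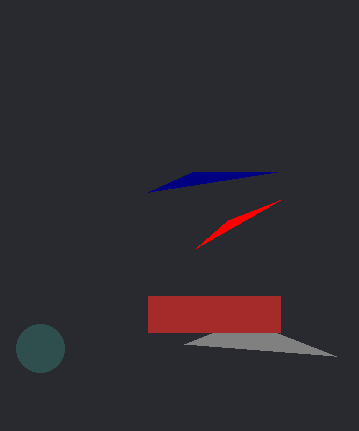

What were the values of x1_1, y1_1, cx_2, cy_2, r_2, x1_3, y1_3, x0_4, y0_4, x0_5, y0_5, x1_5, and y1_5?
x1_1 = 148
y1_1 = 192
cx_2 = 40
cy_2 = 348
r_2 = 24
x1_3 = 184
y1_3 = 344
x0_4 = 280
y0_4 = 200
x0_5 = 148
y0_5 = 296
x1_5 = 280
y1_5 = 332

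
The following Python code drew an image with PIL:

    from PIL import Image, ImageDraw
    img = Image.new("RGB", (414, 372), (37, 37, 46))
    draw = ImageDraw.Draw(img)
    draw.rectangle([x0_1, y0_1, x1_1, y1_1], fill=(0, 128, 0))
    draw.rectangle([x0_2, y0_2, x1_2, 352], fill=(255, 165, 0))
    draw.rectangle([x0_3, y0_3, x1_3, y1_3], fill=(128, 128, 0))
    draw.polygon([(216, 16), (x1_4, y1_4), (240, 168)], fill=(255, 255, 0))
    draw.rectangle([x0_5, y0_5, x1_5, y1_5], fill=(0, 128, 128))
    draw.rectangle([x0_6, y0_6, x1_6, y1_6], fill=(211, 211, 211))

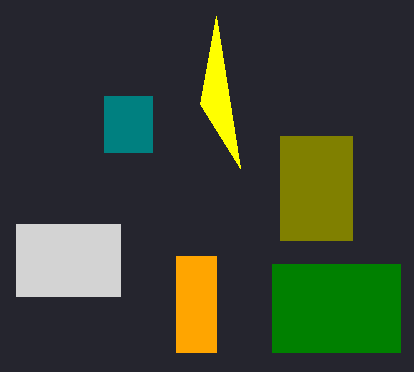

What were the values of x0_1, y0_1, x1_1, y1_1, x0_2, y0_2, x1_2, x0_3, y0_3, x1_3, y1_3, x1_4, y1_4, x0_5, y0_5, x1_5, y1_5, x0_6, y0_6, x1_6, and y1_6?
x0_1 = 272; y0_1 = 264; x1_1 = 400; y1_1 = 352; x0_2 = 176; y0_2 = 256; x1_2 = 216; x0_3 = 280; y0_3 = 136; x1_3 = 352; y1_3 = 240; x1_4 = 200; y1_4 = 104; x0_5 = 104; y0_5 = 96; x1_5 = 152; y1_5 = 152; x0_6 = 16; y0_6 = 224; x1_6 = 120; y1_6 = 296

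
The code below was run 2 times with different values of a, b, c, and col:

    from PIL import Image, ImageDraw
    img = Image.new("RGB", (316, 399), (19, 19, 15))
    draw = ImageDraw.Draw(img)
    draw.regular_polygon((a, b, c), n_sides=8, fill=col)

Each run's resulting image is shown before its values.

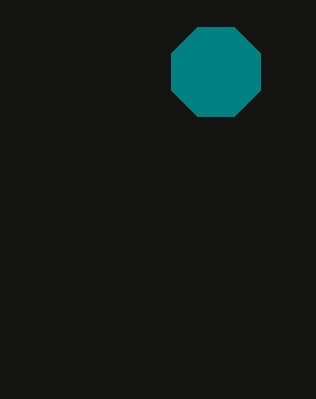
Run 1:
a = 216
b = 72
c = 48
col = 'teal'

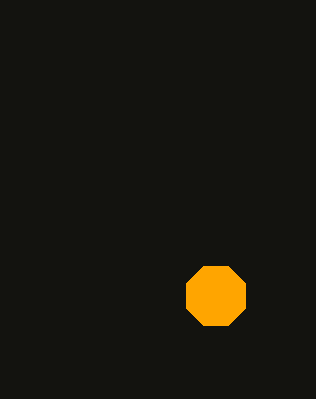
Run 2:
a = 216, b = 296, c = 32, col = 'orange'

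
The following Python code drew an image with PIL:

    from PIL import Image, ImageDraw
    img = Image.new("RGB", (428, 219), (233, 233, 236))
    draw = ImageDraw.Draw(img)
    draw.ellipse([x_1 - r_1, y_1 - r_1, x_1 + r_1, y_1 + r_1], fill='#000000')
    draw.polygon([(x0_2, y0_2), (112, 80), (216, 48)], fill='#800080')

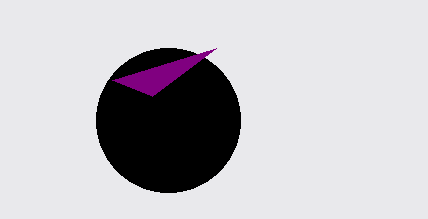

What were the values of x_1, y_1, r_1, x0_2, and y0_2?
x_1 = 168
y_1 = 120
r_1 = 72
x0_2 = 152
y0_2 = 96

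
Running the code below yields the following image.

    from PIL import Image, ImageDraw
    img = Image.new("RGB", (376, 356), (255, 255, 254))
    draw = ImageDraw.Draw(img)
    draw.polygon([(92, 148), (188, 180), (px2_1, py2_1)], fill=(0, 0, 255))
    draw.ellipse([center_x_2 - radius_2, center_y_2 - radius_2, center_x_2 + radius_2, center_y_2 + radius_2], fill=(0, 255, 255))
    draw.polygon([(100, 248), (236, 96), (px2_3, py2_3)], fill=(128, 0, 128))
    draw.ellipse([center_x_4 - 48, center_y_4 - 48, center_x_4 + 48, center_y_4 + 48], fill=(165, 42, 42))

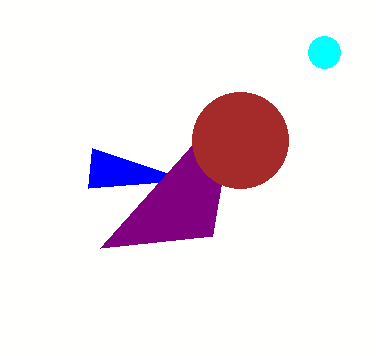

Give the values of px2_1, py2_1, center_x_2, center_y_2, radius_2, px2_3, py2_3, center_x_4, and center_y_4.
px2_1 = 88, py2_1 = 188, center_x_2 = 324, center_y_2 = 52, radius_2 = 16, px2_3 = 212, py2_3 = 236, center_x_4 = 240, center_y_4 = 140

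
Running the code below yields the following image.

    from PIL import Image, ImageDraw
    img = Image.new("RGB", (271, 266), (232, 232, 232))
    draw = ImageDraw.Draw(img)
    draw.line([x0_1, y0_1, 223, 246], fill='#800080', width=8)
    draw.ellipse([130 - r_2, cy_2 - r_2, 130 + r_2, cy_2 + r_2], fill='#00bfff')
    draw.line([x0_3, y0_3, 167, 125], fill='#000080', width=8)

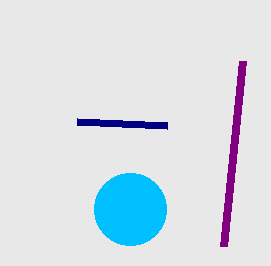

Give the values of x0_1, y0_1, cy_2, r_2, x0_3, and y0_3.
x0_1 = 242; y0_1 = 61; cy_2 = 209; r_2 = 36; x0_3 = 77; y0_3 = 121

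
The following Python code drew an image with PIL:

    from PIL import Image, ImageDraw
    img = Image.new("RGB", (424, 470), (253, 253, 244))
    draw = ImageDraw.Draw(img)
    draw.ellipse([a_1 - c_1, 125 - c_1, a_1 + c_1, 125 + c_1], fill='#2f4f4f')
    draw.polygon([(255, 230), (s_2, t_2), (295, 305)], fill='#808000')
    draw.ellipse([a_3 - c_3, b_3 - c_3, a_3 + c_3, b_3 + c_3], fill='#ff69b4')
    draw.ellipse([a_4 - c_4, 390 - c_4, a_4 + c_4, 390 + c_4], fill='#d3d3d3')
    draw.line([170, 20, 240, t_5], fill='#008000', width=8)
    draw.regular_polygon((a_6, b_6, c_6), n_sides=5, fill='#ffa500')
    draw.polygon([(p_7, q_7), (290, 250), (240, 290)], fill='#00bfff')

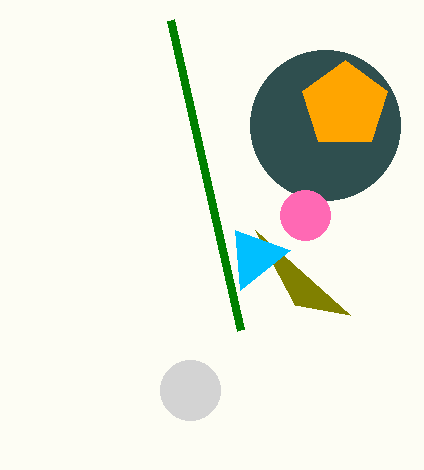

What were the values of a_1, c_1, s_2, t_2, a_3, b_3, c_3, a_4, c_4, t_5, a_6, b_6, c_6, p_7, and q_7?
a_1 = 325, c_1 = 75, s_2 = 350, t_2 = 315, a_3 = 305, b_3 = 215, c_3 = 25, a_4 = 190, c_4 = 30, t_5 = 330, a_6 = 345, b_6 = 105, c_6 = 45, p_7 = 235, q_7 = 230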